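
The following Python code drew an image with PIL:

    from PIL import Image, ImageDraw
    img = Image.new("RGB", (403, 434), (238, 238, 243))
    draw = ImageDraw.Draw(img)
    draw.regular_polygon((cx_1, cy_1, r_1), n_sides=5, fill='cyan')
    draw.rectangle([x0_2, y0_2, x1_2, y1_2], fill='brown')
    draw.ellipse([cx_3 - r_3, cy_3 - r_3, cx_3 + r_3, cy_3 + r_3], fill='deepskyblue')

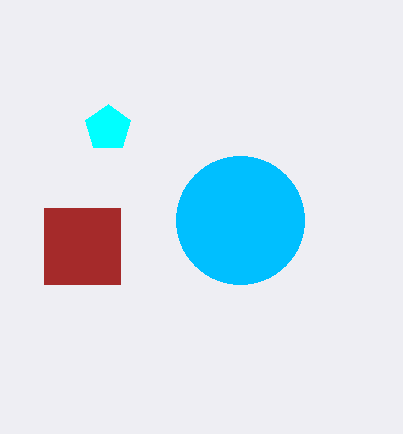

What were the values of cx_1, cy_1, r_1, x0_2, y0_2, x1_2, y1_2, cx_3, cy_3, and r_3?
cx_1 = 108; cy_1 = 128; r_1 = 24; x0_2 = 44; y0_2 = 208; x1_2 = 120; y1_2 = 284; cx_3 = 240; cy_3 = 220; r_3 = 64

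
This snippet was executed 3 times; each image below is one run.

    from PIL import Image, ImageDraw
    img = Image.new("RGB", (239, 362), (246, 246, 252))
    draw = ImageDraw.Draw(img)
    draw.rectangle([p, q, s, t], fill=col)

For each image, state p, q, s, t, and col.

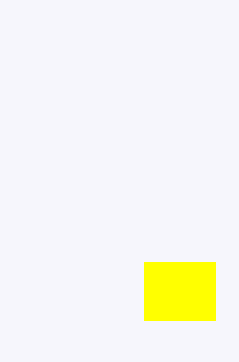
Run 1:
p = 144
q = 262
s = 215
t = 320
col = 'yellow'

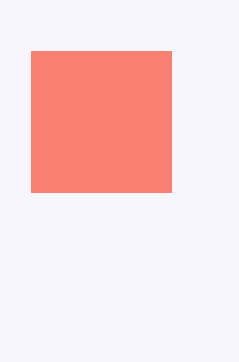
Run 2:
p = 31; q = 51; s = 171; t = 192; col = 'salmon'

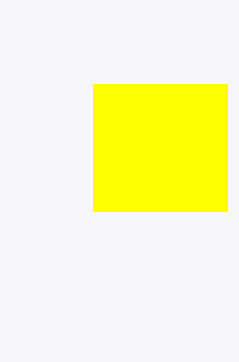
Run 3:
p = 93, q = 84, s = 227, t = 211, col = 'yellow'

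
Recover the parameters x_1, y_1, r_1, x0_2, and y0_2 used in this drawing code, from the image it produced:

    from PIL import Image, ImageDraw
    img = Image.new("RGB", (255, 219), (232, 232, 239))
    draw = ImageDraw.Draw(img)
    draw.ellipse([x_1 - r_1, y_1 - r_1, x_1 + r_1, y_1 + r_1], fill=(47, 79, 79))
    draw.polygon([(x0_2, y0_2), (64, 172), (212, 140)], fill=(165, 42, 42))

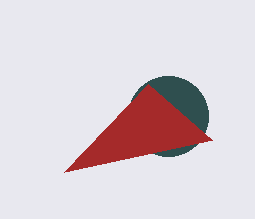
x_1 = 168
y_1 = 116
r_1 = 40
x0_2 = 148
y0_2 = 84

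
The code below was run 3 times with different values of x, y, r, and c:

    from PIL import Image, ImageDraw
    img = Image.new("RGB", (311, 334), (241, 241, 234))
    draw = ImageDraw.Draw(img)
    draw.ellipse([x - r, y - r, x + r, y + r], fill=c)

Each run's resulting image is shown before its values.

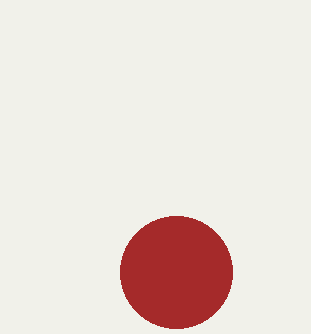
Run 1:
x = 176; y = 272; r = 56; c = 'brown'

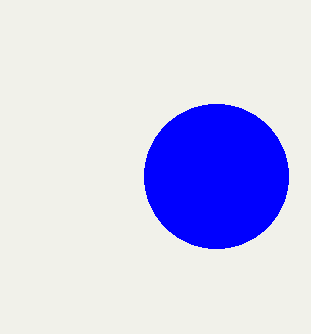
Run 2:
x = 216, y = 176, r = 72, c = 'blue'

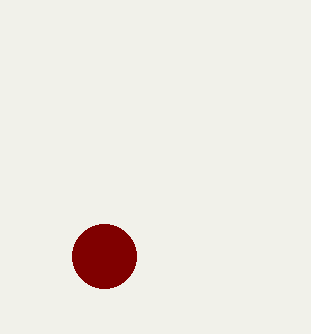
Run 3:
x = 104; y = 256; r = 32; c = 'maroon'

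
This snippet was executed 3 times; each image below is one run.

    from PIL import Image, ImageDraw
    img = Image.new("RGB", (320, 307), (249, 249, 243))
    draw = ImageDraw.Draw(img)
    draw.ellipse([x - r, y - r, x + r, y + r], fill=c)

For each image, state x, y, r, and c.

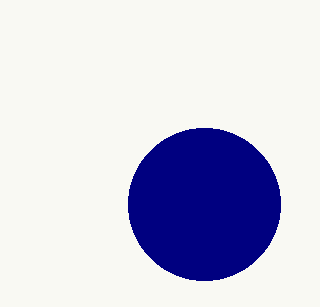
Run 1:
x = 204
y = 204
r = 76
c = 'navy'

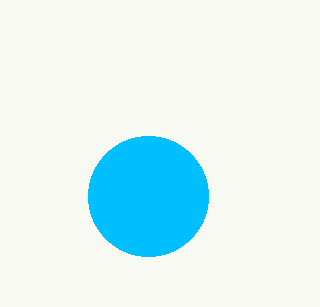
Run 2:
x = 148
y = 196
r = 60
c = 'deepskyblue'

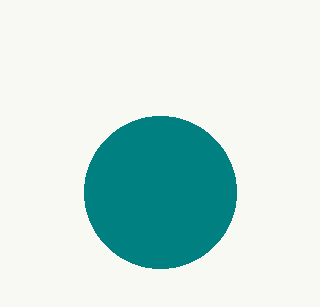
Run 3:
x = 160
y = 192
r = 76
c = 'teal'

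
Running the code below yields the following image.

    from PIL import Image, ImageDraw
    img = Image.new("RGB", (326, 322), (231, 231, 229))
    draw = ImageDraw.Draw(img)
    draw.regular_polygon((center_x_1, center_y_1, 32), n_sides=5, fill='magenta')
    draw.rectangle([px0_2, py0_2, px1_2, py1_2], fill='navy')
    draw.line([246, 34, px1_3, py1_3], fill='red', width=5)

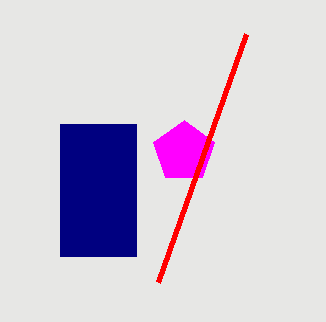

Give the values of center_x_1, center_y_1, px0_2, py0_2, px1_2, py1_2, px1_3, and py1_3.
center_x_1 = 184; center_y_1 = 152; px0_2 = 60; py0_2 = 124; px1_2 = 136; py1_2 = 256; px1_3 = 158; py1_3 = 282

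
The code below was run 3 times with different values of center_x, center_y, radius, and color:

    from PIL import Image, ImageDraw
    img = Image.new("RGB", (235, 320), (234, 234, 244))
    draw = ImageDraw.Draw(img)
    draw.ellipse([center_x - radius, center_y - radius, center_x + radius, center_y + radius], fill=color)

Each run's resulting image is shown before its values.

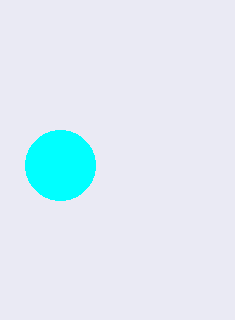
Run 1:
center_x = 60, center_y = 165, radius = 35, color = 'cyan'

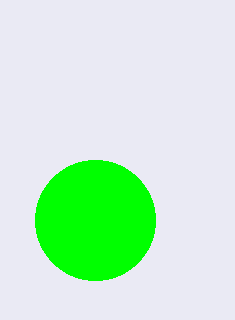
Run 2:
center_x = 95; center_y = 220; radius = 60; color = 'lime'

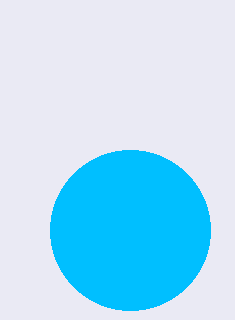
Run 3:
center_x = 130
center_y = 230
radius = 80
color = 'deepskyblue'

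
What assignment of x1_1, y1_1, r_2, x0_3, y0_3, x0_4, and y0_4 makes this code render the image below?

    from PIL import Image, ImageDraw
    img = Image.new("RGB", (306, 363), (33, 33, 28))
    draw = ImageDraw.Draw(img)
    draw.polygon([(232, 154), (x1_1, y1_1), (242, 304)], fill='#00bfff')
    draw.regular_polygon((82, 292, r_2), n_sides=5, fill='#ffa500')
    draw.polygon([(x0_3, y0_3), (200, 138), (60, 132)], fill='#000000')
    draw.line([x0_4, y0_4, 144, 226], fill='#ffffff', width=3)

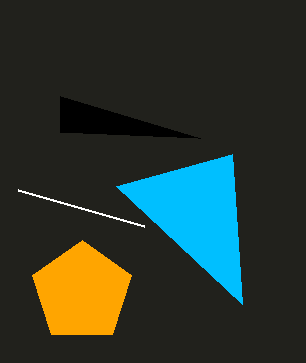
x1_1 = 116
y1_1 = 186
r_2 = 52
x0_3 = 60
y0_3 = 96
x0_4 = 18
y0_4 = 190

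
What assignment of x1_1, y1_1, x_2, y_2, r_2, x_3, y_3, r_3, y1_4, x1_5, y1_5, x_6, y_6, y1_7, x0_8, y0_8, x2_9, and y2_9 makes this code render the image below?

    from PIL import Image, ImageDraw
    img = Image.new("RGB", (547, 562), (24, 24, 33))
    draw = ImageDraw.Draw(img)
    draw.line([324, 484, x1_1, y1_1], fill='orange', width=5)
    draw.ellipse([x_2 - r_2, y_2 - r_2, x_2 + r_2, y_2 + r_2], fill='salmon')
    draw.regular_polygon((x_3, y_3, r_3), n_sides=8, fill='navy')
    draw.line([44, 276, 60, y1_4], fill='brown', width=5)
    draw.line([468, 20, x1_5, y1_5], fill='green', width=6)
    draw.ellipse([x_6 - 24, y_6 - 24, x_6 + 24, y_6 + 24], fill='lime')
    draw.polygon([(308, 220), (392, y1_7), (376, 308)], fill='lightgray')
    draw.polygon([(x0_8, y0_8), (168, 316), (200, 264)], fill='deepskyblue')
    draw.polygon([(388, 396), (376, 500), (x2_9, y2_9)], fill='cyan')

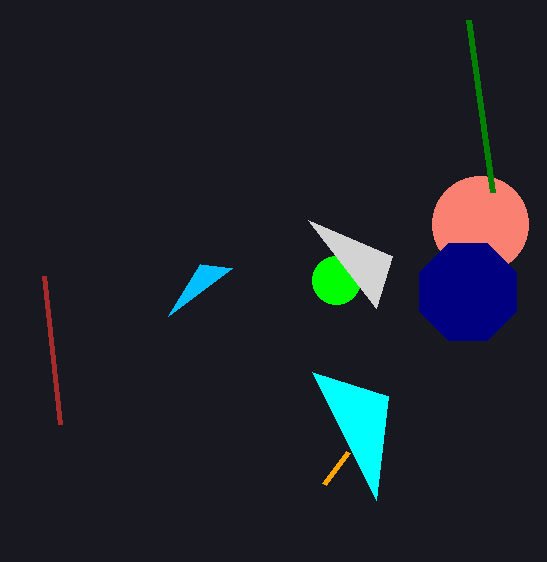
x1_1 = 348, y1_1 = 452, x_2 = 480, y_2 = 224, r_2 = 48, x_3 = 468, y_3 = 292, r_3 = 52, y1_4 = 424, x1_5 = 492, y1_5 = 192, x_6 = 336, y_6 = 280, y1_7 = 256, x0_8 = 232, y0_8 = 268, x2_9 = 312, y2_9 = 372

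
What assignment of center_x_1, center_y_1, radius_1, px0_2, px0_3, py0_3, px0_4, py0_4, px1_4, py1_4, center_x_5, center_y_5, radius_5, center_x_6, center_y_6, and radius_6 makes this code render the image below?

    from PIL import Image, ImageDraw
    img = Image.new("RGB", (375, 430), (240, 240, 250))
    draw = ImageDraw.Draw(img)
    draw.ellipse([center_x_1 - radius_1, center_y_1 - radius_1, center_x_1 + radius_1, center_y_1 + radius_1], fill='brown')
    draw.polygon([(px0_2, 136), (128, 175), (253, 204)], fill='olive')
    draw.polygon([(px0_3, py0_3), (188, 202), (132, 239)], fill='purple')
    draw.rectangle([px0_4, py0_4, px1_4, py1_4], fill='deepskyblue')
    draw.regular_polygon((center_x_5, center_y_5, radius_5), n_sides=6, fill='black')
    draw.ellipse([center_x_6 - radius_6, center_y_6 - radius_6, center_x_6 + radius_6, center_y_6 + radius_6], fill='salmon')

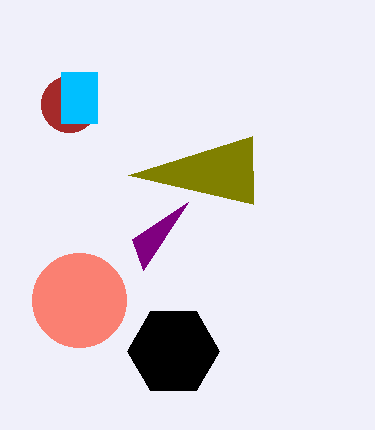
center_x_1 = 69, center_y_1 = 104, radius_1 = 28, px0_2 = 252, px0_3 = 143, py0_3 = 270, px0_4 = 61, py0_4 = 72, px1_4 = 97, py1_4 = 123, center_x_5 = 173, center_y_5 = 351, radius_5 = 46, center_x_6 = 79, center_y_6 = 300, radius_6 = 47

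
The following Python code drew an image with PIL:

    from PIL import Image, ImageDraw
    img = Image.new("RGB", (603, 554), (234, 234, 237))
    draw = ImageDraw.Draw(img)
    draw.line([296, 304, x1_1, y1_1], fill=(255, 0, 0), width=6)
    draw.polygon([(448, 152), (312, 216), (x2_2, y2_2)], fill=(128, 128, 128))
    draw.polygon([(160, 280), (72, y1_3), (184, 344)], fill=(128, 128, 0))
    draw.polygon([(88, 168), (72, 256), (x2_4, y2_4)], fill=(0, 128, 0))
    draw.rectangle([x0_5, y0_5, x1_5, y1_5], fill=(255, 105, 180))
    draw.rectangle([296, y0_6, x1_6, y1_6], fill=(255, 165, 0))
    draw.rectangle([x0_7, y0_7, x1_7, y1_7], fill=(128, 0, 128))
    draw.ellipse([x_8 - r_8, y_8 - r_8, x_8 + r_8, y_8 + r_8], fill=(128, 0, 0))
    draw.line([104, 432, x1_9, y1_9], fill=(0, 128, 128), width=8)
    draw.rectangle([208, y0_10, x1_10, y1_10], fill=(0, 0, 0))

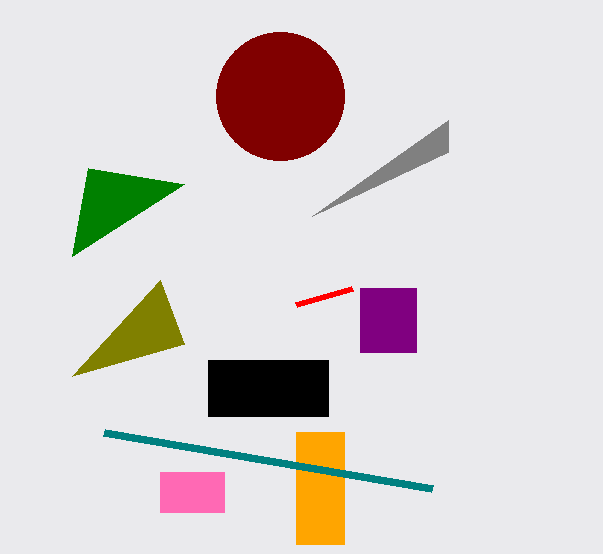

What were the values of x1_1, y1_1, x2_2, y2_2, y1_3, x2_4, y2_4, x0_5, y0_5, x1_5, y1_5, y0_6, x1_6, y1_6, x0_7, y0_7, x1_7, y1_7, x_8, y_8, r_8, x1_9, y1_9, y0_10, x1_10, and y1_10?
x1_1 = 352
y1_1 = 288
x2_2 = 448
y2_2 = 120
y1_3 = 376
x2_4 = 184
y2_4 = 184
x0_5 = 160
y0_5 = 472
x1_5 = 224
y1_5 = 512
y0_6 = 432
x1_6 = 344
y1_6 = 544
x0_7 = 360
y0_7 = 288
x1_7 = 416
y1_7 = 352
x_8 = 280
y_8 = 96
r_8 = 64
x1_9 = 432
y1_9 = 488
y0_10 = 360
x1_10 = 328
y1_10 = 416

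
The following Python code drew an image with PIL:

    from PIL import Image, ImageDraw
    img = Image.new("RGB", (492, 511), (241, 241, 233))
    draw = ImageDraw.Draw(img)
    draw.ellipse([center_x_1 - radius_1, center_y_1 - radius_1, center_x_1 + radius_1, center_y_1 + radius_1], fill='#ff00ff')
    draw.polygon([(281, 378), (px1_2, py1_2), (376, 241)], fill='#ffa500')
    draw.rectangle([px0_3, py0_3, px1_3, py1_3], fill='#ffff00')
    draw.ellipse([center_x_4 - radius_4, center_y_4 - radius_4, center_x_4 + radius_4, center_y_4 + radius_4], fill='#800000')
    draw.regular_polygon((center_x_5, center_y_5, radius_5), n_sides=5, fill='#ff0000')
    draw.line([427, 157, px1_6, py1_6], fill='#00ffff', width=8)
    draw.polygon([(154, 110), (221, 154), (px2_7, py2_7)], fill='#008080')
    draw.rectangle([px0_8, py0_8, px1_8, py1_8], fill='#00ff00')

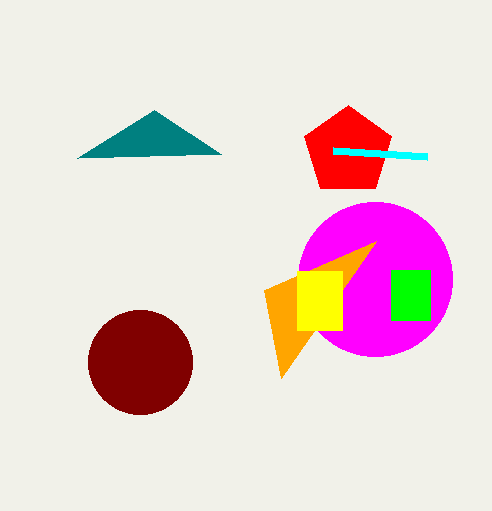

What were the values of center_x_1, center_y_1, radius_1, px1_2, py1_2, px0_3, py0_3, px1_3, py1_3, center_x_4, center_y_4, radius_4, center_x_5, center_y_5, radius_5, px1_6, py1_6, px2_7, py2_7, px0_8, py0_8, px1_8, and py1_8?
center_x_1 = 375; center_y_1 = 279; radius_1 = 77; px1_2 = 264; py1_2 = 290; px0_3 = 297; py0_3 = 271; px1_3 = 342; py1_3 = 330; center_x_4 = 140; center_y_4 = 362; radius_4 = 52; center_x_5 = 348; center_y_5 = 151; radius_5 = 46; px1_6 = 333; py1_6 = 151; px2_7 = 77; py2_7 = 158; px0_8 = 391; py0_8 = 270; px1_8 = 430; py1_8 = 320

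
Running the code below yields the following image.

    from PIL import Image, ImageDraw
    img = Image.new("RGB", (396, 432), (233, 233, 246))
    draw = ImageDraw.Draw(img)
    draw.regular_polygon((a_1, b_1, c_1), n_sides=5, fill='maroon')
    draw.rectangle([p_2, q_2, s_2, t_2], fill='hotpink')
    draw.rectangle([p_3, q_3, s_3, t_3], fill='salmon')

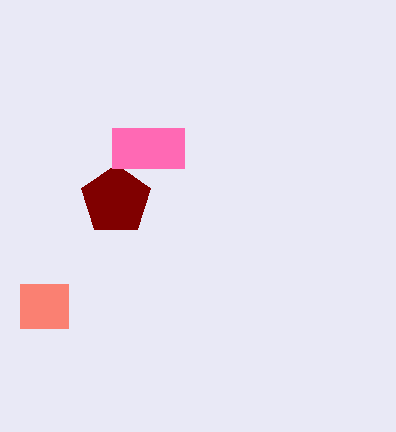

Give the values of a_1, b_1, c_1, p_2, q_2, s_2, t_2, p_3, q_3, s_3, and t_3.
a_1 = 116, b_1 = 200, c_1 = 36, p_2 = 112, q_2 = 128, s_2 = 184, t_2 = 168, p_3 = 20, q_3 = 284, s_3 = 68, t_3 = 328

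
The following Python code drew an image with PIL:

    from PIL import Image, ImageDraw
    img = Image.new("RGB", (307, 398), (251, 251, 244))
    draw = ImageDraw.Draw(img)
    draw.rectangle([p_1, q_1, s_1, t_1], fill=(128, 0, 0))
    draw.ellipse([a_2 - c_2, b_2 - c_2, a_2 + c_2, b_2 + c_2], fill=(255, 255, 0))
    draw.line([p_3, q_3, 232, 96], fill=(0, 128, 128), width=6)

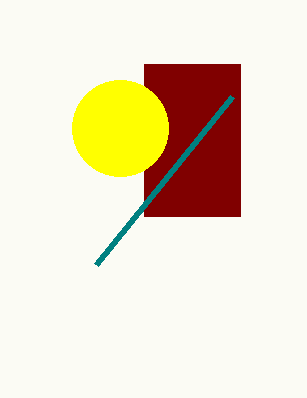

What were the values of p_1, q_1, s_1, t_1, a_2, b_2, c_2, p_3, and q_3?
p_1 = 144; q_1 = 64; s_1 = 240; t_1 = 216; a_2 = 120; b_2 = 128; c_2 = 48; p_3 = 96; q_3 = 264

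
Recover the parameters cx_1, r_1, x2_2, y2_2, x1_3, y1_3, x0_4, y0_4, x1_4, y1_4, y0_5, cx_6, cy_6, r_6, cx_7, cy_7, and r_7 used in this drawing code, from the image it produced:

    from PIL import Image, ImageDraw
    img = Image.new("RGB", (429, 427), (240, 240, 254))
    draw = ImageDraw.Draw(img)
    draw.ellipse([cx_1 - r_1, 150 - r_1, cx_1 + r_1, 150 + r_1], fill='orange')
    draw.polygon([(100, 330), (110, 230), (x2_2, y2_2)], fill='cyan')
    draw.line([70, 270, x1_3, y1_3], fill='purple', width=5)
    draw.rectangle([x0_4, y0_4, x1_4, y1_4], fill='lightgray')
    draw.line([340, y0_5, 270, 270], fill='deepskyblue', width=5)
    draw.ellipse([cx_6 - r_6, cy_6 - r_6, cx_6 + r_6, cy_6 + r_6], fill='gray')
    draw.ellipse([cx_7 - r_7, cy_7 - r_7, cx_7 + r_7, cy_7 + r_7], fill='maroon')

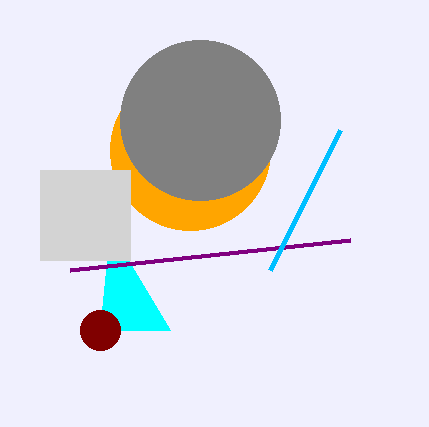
cx_1 = 190; r_1 = 80; x2_2 = 170; y2_2 = 330; x1_3 = 350; y1_3 = 240; x0_4 = 40; y0_4 = 170; x1_4 = 130; y1_4 = 260; y0_5 = 130; cx_6 = 200; cy_6 = 120; r_6 = 80; cx_7 = 100; cy_7 = 330; r_7 = 20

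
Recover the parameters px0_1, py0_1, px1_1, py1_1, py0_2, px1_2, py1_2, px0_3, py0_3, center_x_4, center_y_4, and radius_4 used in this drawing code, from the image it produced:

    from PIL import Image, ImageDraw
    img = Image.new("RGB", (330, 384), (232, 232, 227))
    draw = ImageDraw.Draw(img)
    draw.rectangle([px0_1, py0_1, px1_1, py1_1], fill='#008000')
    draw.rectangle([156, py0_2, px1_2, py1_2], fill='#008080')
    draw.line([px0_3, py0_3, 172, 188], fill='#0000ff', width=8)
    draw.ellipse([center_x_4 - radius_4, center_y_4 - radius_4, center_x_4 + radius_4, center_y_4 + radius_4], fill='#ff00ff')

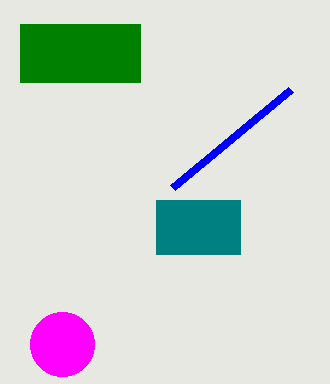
px0_1 = 20, py0_1 = 24, px1_1 = 140, py1_1 = 82, py0_2 = 200, px1_2 = 240, py1_2 = 254, px0_3 = 290, py0_3 = 90, center_x_4 = 62, center_y_4 = 344, radius_4 = 32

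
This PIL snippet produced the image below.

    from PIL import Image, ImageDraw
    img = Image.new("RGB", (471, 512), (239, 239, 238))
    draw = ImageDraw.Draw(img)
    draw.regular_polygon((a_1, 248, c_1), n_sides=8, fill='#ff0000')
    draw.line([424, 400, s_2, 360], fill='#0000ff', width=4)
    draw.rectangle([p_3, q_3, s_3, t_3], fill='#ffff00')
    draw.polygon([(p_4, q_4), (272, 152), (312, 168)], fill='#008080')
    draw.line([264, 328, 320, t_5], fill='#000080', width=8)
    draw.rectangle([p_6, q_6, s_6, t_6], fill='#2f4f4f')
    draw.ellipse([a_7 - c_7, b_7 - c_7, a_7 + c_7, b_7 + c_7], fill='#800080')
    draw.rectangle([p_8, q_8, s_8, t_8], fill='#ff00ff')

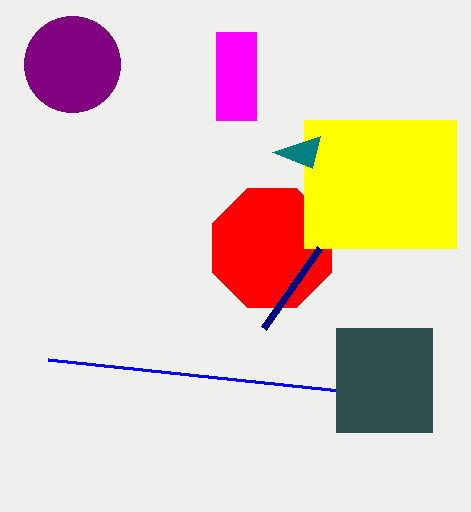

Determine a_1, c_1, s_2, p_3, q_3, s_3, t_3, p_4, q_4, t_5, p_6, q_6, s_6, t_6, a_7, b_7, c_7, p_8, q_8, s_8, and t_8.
a_1 = 272; c_1 = 64; s_2 = 48; p_3 = 304; q_3 = 120; s_3 = 456; t_3 = 248; p_4 = 320; q_4 = 136; t_5 = 248; p_6 = 336; q_6 = 328; s_6 = 432; t_6 = 432; a_7 = 72; b_7 = 64; c_7 = 48; p_8 = 216; q_8 = 32; s_8 = 256; t_8 = 120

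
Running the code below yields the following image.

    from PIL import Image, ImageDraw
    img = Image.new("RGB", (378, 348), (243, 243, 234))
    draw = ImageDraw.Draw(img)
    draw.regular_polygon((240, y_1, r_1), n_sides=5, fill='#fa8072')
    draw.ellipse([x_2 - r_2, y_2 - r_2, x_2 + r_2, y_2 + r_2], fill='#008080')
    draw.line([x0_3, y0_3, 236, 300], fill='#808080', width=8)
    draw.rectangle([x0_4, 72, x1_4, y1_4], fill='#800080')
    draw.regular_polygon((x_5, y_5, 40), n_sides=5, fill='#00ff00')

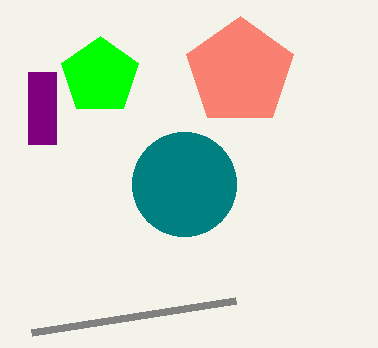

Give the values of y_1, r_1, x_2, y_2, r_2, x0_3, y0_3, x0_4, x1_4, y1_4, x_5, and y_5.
y_1 = 72; r_1 = 56; x_2 = 184; y_2 = 184; r_2 = 52; x0_3 = 32; y0_3 = 332; x0_4 = 28; x1_4 = 56; y1_4 = 144; x_5 = 100; y_5 = 76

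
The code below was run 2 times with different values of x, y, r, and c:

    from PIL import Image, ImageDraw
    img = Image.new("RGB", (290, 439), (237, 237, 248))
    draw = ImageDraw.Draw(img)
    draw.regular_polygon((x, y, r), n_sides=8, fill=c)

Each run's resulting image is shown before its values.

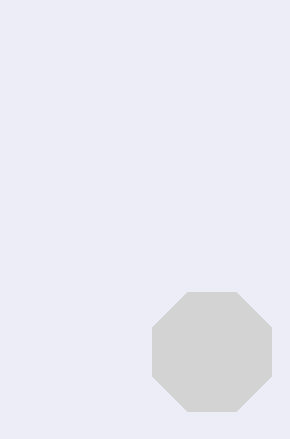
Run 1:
x = 212
y = 352
r = 64
c = 'lightgray'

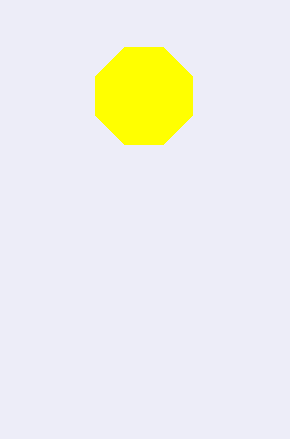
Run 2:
x = 144; y = 96; r = 52; c = 'yellow'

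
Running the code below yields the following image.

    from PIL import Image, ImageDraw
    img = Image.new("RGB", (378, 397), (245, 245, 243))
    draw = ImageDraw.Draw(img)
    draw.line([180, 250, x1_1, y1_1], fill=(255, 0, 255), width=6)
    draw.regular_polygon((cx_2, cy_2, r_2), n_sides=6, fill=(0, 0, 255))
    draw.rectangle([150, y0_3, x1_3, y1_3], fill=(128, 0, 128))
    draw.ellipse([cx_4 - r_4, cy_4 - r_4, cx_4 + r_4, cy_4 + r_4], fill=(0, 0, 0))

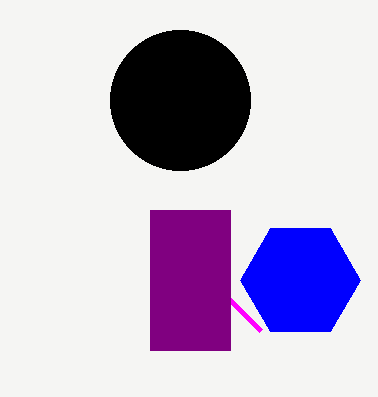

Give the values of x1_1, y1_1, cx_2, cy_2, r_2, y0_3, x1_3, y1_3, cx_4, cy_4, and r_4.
x1_1 = 260, y1_1 = 330, cx_2 = 300, cy_2 = 280, r_2 = 60, y0_3 = 210, x1_3 = 230, y1_3 = 350, cx_4 = 180, cy_4 = 100, r_4 = 70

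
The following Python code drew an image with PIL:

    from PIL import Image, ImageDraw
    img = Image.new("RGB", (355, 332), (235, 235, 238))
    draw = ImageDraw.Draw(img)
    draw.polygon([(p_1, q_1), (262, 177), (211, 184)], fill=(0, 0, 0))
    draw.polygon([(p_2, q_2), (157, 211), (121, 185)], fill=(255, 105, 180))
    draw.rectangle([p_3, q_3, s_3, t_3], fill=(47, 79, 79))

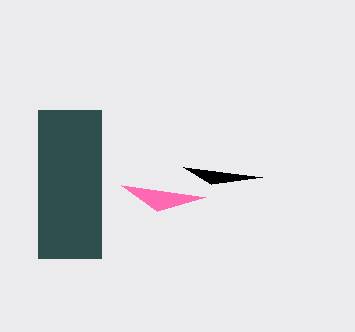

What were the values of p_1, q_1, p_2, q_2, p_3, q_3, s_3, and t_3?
p_1 = 183, q_1 = 167, p_2 = 205, q_2 = 197, p_3 = 38, q_3 = 110, s_3 = 101, t_3 = 258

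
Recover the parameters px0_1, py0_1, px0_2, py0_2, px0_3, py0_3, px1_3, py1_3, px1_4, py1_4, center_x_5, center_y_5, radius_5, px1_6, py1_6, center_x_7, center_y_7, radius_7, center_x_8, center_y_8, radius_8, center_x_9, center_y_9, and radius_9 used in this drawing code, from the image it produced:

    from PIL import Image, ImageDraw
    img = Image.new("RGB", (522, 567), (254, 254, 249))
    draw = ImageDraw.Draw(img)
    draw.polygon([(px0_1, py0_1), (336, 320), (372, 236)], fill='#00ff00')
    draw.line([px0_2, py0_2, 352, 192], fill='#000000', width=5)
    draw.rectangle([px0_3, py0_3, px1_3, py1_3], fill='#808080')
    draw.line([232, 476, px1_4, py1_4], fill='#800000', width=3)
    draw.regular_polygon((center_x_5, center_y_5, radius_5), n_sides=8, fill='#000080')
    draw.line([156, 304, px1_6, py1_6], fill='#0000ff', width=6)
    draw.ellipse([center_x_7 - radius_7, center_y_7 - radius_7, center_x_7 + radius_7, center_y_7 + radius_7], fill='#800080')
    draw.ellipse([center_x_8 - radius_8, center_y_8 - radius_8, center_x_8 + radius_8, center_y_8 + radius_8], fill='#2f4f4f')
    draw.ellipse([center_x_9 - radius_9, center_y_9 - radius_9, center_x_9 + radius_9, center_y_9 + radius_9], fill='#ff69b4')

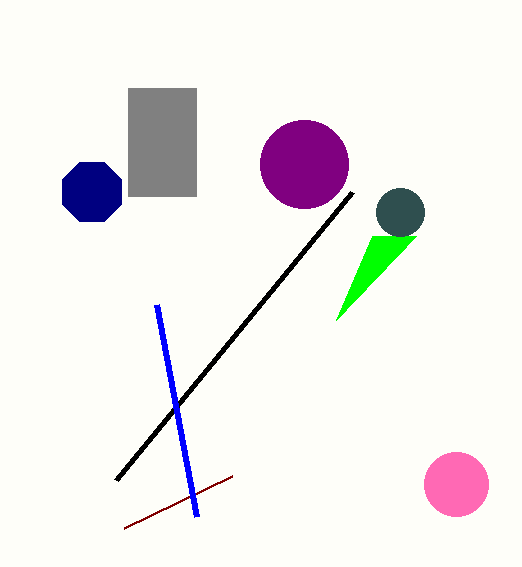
px0_1 = 416; py0_1 = 236; px0_2 = 116; py0_2 = 480; px0_3 = 128; py0_3 = 88; px1_3 = 196; py1_3 = 196; px1_4 = 124; py1_4 = 528; center_x_5 = 92; center_y_5 = 192; radius_5 = 32; px1_6 = 196; py1_6 = 516; center_x_7 = 304; center_y_7 = 164; radius_7 = 44; center_x_8 = 400; center_y_8 = 212; radius_8 = 24; center_x_9 = 456; center_y_9 = 484; radius_9 = 32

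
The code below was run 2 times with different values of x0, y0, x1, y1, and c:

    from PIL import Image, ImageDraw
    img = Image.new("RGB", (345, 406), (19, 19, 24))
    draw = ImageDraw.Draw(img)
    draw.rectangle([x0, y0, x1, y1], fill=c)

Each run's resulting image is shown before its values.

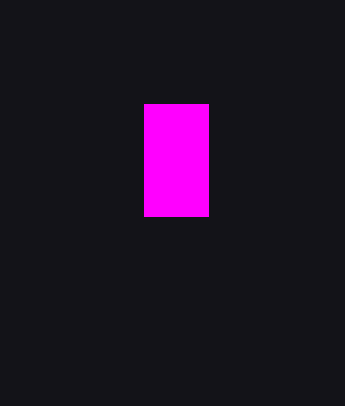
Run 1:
x0 = 144, y0 = 104, x1 = 208, y1 = 216, c = 'magenta'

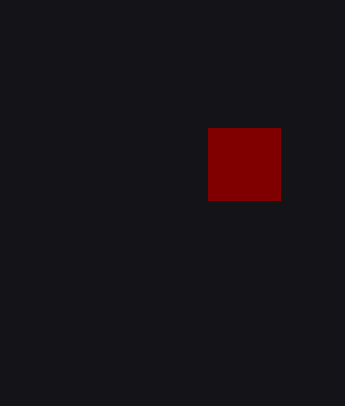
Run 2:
x0 = 208
y0 = 128
x1 = 280
y1 = 200
c = 'maroon'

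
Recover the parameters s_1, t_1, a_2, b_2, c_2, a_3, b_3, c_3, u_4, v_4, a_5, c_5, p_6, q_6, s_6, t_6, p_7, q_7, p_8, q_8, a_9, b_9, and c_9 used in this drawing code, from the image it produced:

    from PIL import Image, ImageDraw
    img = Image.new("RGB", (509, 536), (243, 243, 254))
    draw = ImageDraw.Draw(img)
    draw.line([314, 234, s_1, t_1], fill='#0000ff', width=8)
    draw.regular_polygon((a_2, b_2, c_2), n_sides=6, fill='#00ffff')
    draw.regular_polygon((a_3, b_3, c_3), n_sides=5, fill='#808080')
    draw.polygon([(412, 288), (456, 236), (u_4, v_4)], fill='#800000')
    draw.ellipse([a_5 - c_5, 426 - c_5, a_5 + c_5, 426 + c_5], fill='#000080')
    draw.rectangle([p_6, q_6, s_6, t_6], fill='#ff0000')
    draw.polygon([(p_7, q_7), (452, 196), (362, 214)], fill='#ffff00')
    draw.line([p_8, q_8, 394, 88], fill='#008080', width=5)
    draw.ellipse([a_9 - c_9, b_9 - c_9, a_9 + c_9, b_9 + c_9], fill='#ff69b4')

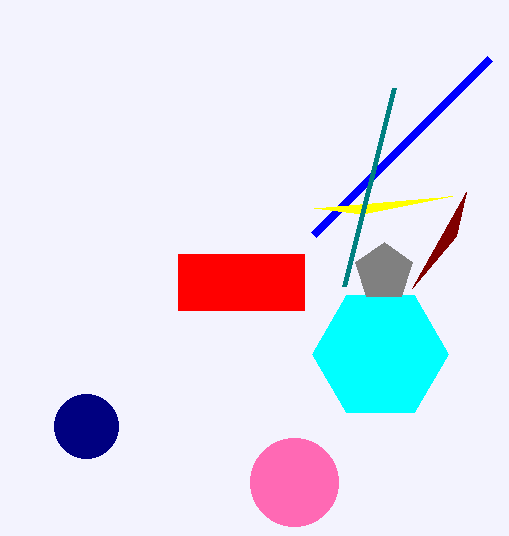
s_1 = 490, t_1 = 58, a_2 = 380, b_2 = 354, c_2 = 68, a_3 = 384, b_3 = 272, c_3 = 30, u_4 = 466, v_4 = 192, a_5 = 86, c_5 = 32, p_6 = 178, q_6 = 254, s_6 = 304, t_6 = 310, p_7 = 314, q_7 = 208, p_8 = 344, q_8 = 286, a_9 = 294, b_9 = 482, c_9 = 44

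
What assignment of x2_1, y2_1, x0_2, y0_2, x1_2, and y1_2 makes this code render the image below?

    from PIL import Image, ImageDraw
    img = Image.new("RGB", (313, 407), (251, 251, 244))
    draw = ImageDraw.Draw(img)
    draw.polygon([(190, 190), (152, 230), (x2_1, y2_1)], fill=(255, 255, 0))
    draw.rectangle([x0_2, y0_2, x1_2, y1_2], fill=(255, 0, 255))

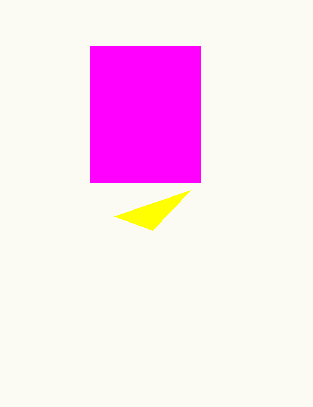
x2_1 = 114; y2_1 = 216; x0_2 = 90; y0_2 = 46; x1_2 = 200; y1_2 = 182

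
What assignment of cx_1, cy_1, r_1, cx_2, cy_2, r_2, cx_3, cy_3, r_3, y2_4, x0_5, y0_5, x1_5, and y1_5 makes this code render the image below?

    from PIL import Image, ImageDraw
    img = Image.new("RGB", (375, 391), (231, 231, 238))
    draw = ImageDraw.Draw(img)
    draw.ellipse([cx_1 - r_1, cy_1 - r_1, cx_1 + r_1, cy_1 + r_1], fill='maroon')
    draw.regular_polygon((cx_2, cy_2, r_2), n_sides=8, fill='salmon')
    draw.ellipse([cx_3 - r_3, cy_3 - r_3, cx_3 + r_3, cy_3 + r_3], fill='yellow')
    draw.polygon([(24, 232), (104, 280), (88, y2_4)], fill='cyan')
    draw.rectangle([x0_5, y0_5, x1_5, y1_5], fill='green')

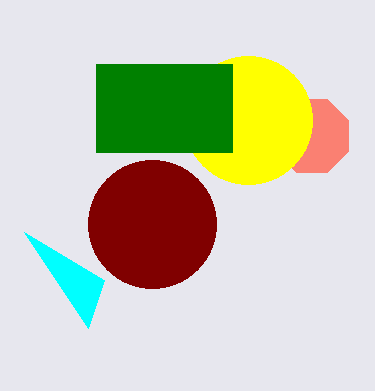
cx_1 = 152
cy_1 = 224
r_1 = 64
cx_2 = 312
cy_2 = 136
r_2 = 40
cx_3 = 248
cy_3 = 120
r_3 = 64
y2_4 = 328
x0_5 = 96
y0_5 = 64
x1_5 = 232
y1_5 = 152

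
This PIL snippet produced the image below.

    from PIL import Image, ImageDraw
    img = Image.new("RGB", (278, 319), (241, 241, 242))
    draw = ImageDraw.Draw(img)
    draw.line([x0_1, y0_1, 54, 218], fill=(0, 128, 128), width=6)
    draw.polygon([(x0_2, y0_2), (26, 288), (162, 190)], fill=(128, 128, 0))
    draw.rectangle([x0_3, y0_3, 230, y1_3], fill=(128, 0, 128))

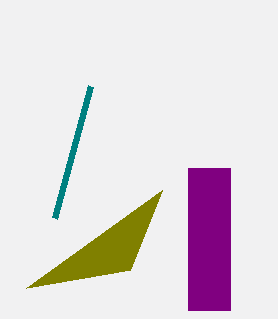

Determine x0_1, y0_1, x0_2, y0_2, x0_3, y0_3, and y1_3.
x0_1 = 90; y0_1 = 86; x0_2 = 130; y0_2 = 270; x0_3 = 188; y0_3 = 168; y1_3 = 310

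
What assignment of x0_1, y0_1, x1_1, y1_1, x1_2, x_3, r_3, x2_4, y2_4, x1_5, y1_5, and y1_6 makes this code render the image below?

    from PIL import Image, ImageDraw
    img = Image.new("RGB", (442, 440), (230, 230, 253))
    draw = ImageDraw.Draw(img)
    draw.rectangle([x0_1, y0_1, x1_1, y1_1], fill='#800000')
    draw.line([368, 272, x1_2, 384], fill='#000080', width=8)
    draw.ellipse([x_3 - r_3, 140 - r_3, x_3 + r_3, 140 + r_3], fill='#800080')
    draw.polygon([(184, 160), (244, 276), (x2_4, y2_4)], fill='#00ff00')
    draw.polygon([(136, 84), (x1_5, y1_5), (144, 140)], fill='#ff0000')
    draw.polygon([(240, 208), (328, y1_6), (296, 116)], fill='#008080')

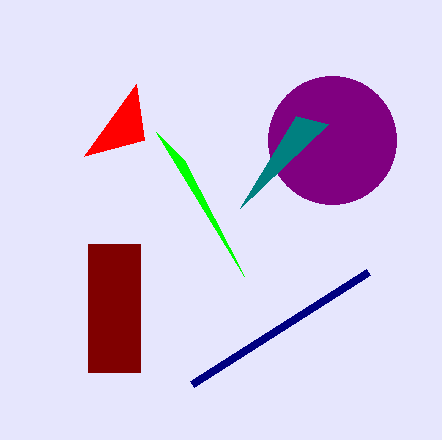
x0_1 = 88; y0_1 = 244; x1_1 = 140; y1_1 = 372; x1_2 = 192; x_3 = 332; r_3 = 64; x2_4 = 156; y2_4 = 132; x1_5 = 84; y1_5 = 156; y1_6 = 124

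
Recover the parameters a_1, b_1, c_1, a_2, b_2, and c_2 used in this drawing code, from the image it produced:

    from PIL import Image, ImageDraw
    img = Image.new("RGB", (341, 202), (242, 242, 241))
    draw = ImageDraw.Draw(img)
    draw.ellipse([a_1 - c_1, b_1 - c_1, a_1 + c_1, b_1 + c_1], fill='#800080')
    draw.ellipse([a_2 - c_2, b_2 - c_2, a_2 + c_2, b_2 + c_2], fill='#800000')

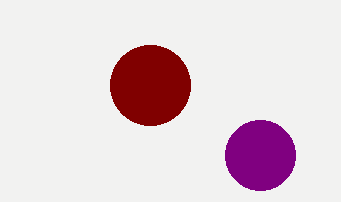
a_1 = 260; b_1 = 155; c_1 = 35; a_2 = 150; b_2 = 85; c_2 = 40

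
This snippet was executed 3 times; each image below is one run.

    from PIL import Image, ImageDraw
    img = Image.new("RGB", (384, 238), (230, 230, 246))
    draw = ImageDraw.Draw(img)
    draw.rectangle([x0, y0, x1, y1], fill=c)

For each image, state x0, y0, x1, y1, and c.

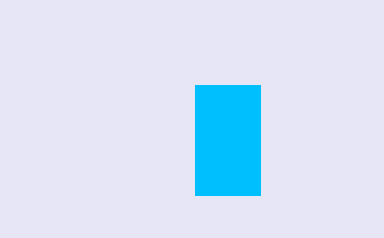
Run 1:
x0 = 195; y0 = 85; x1 = 260; y1 = 195; c = 'deepskyblue'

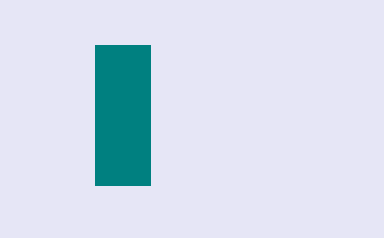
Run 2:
x0 = 95
y0 = 45
x1 = 150
y1 = 185
c = 'teal'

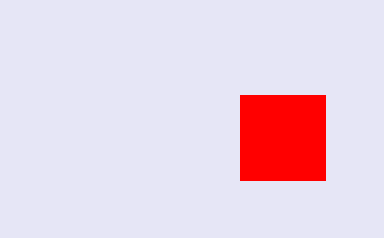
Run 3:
x0 = 240, y0 = 95, x1 = 325, y1 = 180, c = 'red'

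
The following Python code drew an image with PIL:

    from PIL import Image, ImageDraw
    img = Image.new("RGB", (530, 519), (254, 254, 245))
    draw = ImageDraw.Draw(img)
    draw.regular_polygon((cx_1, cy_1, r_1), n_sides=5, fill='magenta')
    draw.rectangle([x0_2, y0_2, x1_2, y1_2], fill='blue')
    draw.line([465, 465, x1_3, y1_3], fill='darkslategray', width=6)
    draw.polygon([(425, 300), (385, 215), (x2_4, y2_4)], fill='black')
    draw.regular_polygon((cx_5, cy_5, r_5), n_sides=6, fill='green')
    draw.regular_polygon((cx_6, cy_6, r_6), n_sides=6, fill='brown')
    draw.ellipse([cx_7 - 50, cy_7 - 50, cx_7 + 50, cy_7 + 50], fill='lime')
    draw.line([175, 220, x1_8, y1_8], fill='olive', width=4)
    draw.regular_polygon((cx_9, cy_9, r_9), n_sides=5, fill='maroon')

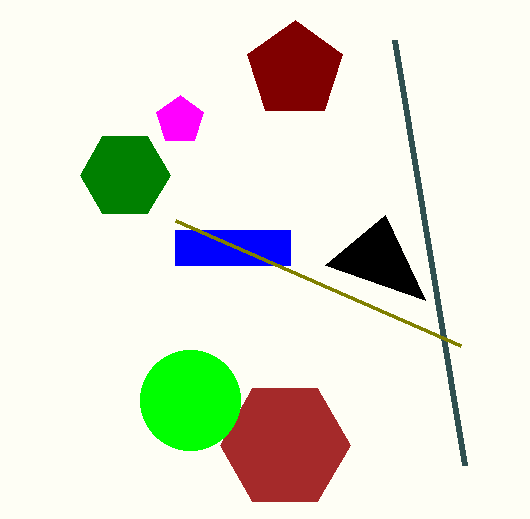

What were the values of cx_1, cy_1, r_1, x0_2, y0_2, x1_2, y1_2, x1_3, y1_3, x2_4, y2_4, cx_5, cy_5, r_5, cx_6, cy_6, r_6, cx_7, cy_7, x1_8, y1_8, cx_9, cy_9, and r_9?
cx_1 = 180
cy_1 = 120
r_1 = 25
x0_2 = 175
y0_2 = 230
x1_2 = 290
y1_2 = 265
x1_3 = 395
y1_3 = 40
x2_4 = 325
y2_4 = 265
cx_5 = 125
cy_5 = 175
r_5 = 45
cx_6 = 285
cy_6 = 445
r_6 = 65
cx_7 = 190
cy_7 = 400
x1_8 = 460
y1_8 = 345
cx_9 = 295
cy_9 = 70
r_9 = 50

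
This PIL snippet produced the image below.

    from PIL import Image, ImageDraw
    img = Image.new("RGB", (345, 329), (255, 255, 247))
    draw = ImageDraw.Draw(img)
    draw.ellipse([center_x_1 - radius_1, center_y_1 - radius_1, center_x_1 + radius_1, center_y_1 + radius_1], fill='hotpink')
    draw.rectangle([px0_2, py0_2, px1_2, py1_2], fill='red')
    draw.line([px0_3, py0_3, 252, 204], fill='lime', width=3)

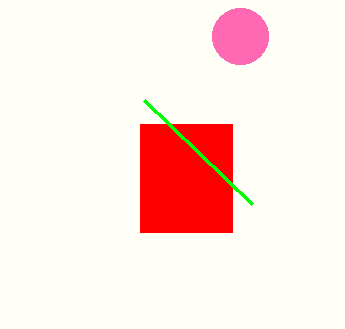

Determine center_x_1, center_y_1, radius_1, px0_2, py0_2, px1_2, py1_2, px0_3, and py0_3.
center_x_1 = 240
center_y_1 = 36
radius_1 = 28
px0_2 = 140
py0_2 = 124
px1_2 = 232
py1_2 = 232
px0_3 = 144
py0_3 = 100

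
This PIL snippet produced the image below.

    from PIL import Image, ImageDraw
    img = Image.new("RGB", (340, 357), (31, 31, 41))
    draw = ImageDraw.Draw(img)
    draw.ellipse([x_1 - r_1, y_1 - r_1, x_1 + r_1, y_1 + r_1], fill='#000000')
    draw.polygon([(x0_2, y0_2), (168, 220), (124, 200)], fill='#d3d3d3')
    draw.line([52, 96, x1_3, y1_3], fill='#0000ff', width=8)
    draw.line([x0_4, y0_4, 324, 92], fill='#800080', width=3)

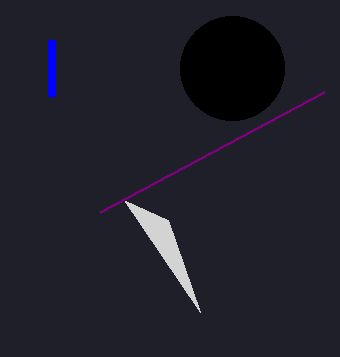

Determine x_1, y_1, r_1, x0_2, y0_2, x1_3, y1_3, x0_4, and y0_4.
x_1 = 232; y_1 = 68; r_1 = 52; x0_2 = 200; y0_2 = 312; x1_3 = 52; y1_3 = 40; x0_4 = 100; y0_4 = 212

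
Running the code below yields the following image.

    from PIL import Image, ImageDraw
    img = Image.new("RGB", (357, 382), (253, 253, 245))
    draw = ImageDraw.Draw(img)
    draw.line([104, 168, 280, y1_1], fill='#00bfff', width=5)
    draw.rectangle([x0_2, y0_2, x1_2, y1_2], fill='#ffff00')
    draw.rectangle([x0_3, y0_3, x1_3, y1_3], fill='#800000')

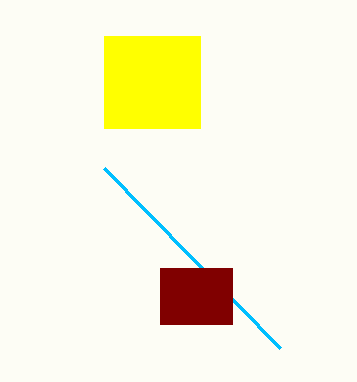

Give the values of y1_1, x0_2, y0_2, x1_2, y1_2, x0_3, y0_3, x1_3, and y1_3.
y1_1 = 348; x0_2 = 104; y0_2 = 36; x1_2 = 200; y1_2 = 128; x0_3 = 160; y0_3 = 268; x1_3 = 232; y1_3 = 324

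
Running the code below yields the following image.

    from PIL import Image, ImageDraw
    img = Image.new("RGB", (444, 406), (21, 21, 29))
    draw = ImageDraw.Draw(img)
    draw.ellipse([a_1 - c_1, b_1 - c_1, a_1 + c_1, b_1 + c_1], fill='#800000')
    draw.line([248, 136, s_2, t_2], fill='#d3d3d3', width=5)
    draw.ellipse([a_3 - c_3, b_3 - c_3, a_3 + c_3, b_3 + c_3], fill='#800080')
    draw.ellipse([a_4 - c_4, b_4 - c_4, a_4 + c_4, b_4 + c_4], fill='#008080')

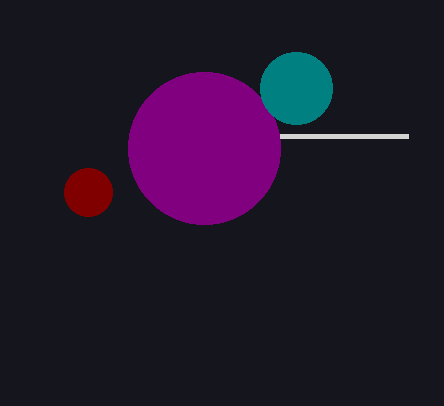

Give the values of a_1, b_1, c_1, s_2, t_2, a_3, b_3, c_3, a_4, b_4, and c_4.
a_1 = 88; b_1 = 192; c_1 = 24; s_2 = 408; t_2 = 136; a_3 = 204; b_3 = 148; c_3 = 76; a_4 = 296; b_4 = 88; c_4 = 36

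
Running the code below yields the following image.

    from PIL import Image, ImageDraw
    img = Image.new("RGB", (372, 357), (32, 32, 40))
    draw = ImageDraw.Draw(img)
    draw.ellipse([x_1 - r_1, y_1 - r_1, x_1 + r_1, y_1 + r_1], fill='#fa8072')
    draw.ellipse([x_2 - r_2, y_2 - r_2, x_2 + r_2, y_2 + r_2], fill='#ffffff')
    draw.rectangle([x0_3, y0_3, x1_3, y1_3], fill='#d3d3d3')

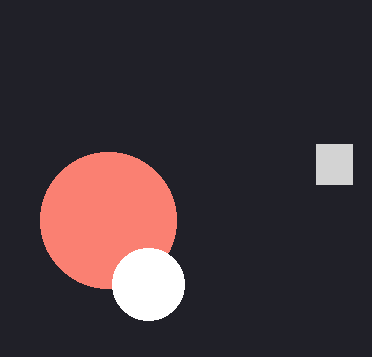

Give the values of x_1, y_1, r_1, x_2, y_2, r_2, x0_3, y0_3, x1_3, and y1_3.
x_1 = 108; y_1 = 220; r_1 = 68; x_2 = 148; y_2 = 284; r_2 = 36; x0_3 = 316; y0_3 = 144; x1_3 = 352; y1_3 = 184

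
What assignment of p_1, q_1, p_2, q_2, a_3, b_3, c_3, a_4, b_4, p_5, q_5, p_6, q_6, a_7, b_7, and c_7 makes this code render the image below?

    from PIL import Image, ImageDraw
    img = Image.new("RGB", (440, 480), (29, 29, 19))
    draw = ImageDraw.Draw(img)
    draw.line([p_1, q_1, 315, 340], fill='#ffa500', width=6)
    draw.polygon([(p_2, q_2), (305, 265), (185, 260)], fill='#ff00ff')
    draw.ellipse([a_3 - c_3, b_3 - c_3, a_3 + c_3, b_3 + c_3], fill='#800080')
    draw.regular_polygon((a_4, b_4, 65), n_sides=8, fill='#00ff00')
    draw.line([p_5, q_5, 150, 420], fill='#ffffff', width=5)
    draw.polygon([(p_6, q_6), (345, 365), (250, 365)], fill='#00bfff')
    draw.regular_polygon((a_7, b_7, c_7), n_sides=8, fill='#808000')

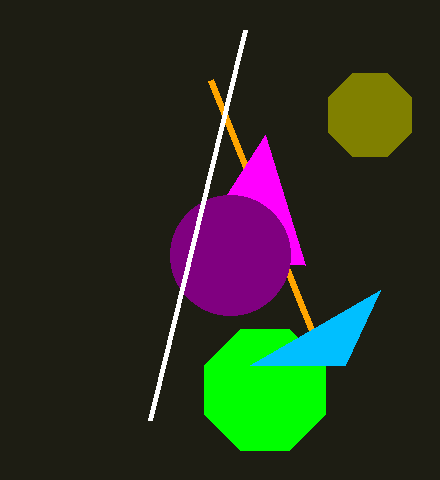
p_1 = 210; q_1 = 80; p_2 = 265; q_2 = 135; a_3 = 230; b_3 = 255; c_3 = 60; a_4 = 265; b_4 = 390; p_5 = 245; q_5 = 30; p_6 = 380; q_6 = 290; a_7 = 370; b_7 = 115; c_7 = 45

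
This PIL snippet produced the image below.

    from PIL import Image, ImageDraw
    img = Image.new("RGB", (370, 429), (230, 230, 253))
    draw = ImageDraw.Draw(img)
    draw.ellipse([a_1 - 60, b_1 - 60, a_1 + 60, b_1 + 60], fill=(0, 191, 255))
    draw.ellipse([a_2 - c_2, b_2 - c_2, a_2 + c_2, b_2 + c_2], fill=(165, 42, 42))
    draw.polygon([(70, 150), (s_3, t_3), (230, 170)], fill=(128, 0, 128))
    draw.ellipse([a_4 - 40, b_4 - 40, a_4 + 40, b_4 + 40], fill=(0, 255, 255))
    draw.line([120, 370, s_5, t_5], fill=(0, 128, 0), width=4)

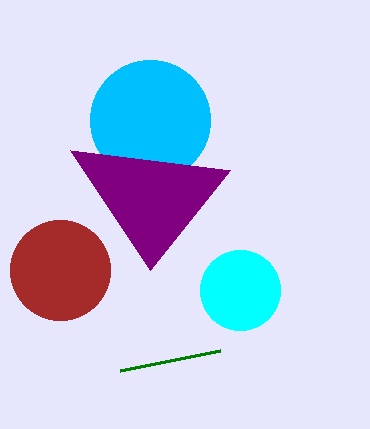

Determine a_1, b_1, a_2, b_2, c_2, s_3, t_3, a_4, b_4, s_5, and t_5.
a_1 = 150
b_1 = 120
a_2 = 60
b_2 = 270
c_2 = 50
s_3 = 150
t_3 = 270
a_4 = 240
b_4 = 290
s_5 = 220
t_5 = 350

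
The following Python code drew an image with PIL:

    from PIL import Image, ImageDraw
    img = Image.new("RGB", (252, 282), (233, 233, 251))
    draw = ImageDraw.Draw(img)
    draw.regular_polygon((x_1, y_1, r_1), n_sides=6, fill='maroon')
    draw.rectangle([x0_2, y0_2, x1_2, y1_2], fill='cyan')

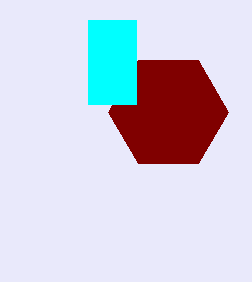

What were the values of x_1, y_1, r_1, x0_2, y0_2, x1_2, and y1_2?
x_1 = 168
y_1 = 112
r_1 = 60
x0_2 = 88
y0_2 = 20
x1_2 = 136
y1_2 = 104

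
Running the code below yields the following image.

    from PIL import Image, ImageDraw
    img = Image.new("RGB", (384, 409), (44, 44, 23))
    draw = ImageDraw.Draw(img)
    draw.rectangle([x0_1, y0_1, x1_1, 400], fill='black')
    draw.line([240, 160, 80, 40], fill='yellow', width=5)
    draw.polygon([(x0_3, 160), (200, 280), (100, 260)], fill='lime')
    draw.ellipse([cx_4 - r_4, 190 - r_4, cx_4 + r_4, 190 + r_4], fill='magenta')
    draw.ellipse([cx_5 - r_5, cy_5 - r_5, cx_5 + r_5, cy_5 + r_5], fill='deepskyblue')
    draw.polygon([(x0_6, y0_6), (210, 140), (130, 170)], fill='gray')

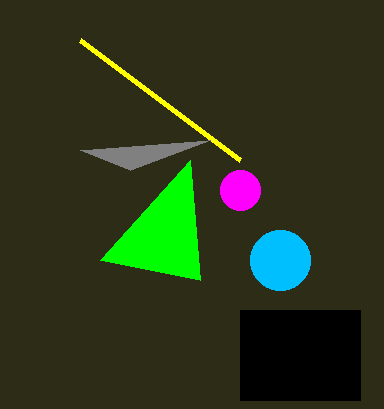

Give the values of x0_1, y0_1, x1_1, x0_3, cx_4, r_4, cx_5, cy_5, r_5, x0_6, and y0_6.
x0_1 = 240
y0_1 = 310
x1_1 = 360
x0_3 = 190
cx_4 = 240
r_4 = 20
cx_5 = 280
cy_5 = 260
r_5 = 30
x0_6 = 80
y0_6 = 150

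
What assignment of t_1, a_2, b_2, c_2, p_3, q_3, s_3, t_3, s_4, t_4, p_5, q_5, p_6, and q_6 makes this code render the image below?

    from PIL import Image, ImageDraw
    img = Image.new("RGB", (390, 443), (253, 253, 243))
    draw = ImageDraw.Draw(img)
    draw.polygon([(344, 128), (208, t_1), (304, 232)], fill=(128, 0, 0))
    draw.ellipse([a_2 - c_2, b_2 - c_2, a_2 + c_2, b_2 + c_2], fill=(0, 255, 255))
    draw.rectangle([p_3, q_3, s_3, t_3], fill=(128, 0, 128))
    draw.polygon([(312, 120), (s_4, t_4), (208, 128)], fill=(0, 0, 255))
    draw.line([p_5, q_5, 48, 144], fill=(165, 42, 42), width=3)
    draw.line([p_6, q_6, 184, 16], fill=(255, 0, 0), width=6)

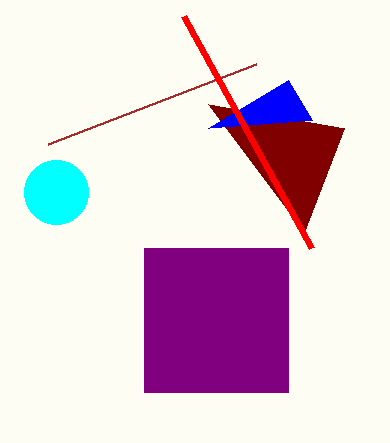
t_1 = 104
a_2 = 56
b_2 = 192
c_2 = 32
p_3 = 144
q_3 = 248
s_3 = 288
t_3 = 392
s_4 = 288
t_4 = 80
p_5 = 256
q_5 = 64
p_6 = 312
q_6 = 248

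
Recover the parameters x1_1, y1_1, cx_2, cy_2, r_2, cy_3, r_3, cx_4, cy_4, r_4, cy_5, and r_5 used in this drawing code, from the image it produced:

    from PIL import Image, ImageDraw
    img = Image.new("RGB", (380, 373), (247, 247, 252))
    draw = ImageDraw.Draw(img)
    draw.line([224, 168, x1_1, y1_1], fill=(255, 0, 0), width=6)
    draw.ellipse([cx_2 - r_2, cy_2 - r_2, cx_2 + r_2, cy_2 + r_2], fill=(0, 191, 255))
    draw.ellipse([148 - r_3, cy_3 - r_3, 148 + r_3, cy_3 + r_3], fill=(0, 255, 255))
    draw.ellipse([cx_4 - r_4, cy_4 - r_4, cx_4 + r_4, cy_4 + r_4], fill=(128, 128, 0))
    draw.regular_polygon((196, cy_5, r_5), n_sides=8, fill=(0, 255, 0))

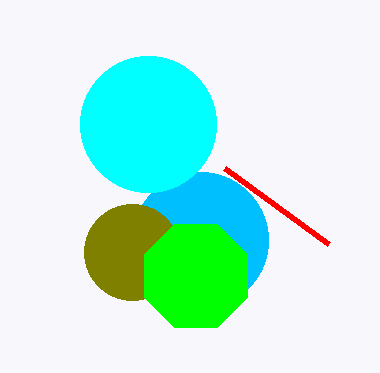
x1_1 = 328; y1_1 = 244; cx_2 = 200; cy_2 = 240; r_2 = 68; cy_3 = 124; r_3 = 68; cx_4 = 132; cy_4 = 252; r_4 = 48; cy_5 = 276; r_5 = 56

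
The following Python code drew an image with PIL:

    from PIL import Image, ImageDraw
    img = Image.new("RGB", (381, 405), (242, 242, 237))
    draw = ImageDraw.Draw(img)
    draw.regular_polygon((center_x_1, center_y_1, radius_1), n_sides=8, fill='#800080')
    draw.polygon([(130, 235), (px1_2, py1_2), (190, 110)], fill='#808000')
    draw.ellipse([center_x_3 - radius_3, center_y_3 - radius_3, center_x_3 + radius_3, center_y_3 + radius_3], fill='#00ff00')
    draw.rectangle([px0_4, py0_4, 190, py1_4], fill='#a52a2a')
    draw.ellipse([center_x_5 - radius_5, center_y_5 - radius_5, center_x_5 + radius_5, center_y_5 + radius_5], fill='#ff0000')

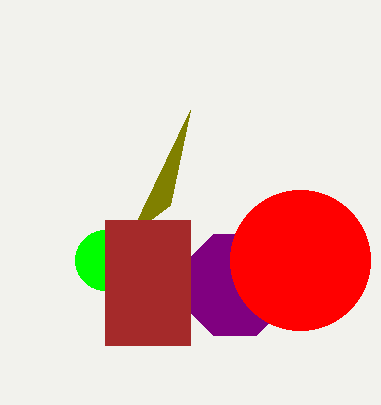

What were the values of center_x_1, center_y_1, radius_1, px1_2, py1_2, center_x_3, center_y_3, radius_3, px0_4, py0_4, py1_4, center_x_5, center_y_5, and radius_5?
center_x_1 = 235, center_y_1 = 285, radius_1 = 55, px1_2 = 170, py1_2 = 205, center_x_3 = 105, center_y_3 = 260, radius_3 = 30, px0_4 = 105, py0_4 = 220, py1_4 = 345, center_x_5 = 300, center_y_5 = 260, radius_5 = 70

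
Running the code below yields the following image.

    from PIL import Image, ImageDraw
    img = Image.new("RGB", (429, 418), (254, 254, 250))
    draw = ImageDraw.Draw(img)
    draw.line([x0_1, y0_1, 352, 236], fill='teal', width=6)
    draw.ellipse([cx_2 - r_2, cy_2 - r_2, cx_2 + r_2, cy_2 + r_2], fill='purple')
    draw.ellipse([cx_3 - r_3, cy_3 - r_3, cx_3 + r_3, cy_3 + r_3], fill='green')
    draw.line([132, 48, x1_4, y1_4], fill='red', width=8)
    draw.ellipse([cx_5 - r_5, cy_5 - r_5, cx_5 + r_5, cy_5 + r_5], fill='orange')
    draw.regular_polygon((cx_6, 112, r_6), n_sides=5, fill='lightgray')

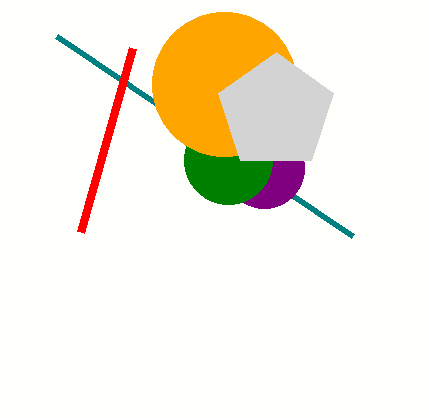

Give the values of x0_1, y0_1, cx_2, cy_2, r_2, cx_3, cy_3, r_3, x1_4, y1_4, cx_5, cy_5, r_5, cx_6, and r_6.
x0_1 = 56; y0_1 = 36; cx_2 = 264; cy_2 = 168; r_2 = 40; cx_3 = 228; cy_3 = 160; r_3 = 44; x1_4 = 80; y1_4 = 232; cx_5 = 224; cy_5 = 84; r_5 = 72; cx_6 = 276; r_6 = 60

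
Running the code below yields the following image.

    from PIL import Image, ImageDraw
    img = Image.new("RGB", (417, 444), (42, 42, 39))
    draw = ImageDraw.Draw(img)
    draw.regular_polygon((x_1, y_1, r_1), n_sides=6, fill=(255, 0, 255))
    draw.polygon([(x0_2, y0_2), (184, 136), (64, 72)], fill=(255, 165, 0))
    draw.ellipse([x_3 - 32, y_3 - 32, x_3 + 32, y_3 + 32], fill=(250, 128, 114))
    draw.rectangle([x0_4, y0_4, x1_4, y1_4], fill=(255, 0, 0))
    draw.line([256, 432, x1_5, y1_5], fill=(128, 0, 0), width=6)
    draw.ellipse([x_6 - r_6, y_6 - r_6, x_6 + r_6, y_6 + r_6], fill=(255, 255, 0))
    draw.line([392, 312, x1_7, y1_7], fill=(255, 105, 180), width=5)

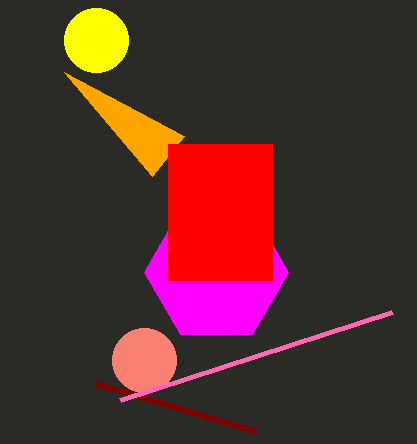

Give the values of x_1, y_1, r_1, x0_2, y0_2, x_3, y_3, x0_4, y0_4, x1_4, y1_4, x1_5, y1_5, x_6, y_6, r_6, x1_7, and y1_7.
x_1 = 216; y_1 = 272; r_1 = 72; x0_2 = 152; y0_2 = 176; x_3 = 144; y_3 = 360; x0_4 = 168; y0_4 = 144; x1_4 = 272; y1_4 = 280; x1_5 = 96; y1_5 = 384; x_6 = 96; y_6 = 40; r_6 = 32; x1_7 = 120; y1_7 = 400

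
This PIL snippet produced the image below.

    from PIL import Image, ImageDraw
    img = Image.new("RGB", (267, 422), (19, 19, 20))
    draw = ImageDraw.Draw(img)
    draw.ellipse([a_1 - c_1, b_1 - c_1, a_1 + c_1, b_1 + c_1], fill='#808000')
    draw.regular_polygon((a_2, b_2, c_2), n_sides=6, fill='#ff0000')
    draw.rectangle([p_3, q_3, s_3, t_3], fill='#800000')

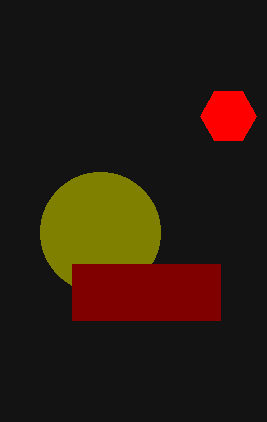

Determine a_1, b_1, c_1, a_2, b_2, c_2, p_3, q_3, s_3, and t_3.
a_1 = 100
b_1 = 232
c_1 = 60
a_2 = 228
b_2 = 116
c_2 = 28
p_3 = 72
q_3 = 264
s_3 = 220
t_3 = 320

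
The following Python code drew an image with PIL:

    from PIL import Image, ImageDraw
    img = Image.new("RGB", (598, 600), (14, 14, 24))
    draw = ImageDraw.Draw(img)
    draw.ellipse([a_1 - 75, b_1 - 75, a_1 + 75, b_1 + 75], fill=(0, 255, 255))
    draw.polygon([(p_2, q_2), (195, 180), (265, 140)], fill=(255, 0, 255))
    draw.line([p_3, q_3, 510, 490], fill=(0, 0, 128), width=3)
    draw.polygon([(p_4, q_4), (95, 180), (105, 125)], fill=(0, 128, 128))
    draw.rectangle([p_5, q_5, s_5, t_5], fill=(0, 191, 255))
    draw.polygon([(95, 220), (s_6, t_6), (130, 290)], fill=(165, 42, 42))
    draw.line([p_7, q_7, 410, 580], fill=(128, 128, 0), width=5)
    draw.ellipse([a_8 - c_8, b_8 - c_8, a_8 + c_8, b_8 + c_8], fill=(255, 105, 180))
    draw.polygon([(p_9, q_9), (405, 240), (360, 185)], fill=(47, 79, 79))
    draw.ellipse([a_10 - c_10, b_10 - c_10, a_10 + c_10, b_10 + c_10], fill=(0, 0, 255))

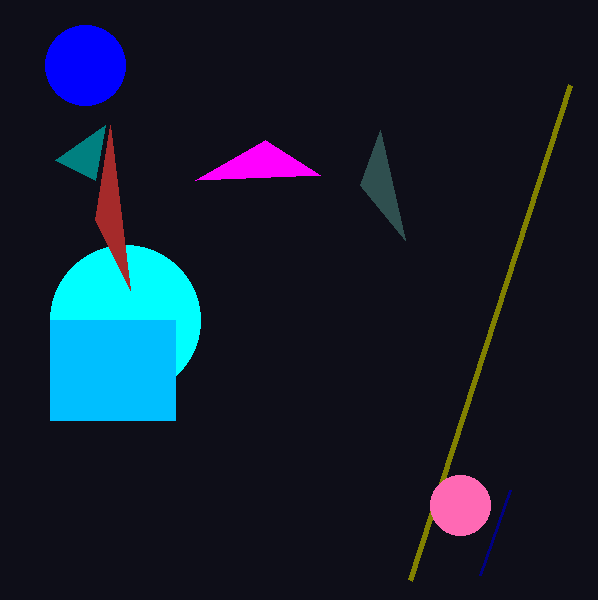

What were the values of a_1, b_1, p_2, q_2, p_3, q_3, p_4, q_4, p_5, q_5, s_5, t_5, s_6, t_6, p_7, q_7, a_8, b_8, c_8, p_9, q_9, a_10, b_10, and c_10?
a_1 = 125, b_1 = 320, p_2 = 320, q_2 = 175, p_3 = 480, q_3 = 575, p_4 = 55, q_4 = 160, p_5 = 50, q_5 = 320, s_5 = 175, t_5 = 420, s_6 = 110, t_6 = 125, p_7 = 570, q_7 = 85, a_8 = 460, b_8 = 505, c_8 = 30, p_9 = 380, q_9 = 130, a_10 = 85, b_10 = 65, c_10 = 40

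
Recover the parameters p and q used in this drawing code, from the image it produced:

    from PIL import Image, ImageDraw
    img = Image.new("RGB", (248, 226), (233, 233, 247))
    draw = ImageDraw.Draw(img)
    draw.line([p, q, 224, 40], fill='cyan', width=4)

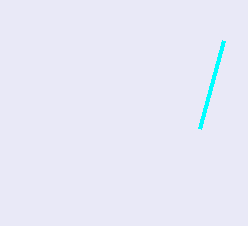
p = 200, q = 128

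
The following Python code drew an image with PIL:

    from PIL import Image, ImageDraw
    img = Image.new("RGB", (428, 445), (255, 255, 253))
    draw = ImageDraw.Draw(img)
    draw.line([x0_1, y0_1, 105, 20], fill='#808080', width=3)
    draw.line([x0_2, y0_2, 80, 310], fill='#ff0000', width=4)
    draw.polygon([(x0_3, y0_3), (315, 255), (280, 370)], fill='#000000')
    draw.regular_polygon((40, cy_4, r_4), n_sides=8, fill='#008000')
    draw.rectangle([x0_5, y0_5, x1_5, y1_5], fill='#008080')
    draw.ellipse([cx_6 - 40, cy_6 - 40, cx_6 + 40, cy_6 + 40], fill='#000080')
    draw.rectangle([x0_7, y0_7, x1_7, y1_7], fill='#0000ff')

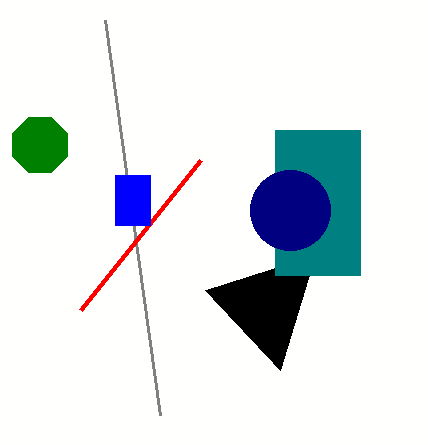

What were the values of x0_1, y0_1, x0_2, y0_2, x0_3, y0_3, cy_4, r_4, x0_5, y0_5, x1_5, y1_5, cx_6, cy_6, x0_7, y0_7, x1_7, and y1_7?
x0_1 = 160, y0_1 = 415, x0_2 = 200, y0_2 = 160, x0_3 = 205, y0_3 = 290, cy_4 = 145, r_4 = 30, x0_5 = 275, y0_5 = 130, x1_5 = 360, y1_5 = 275, cx_6 = 290, cy_6 = 210, x0_7 = 115, y0_7 = 175, x1_7 = 150, y1_7 = 225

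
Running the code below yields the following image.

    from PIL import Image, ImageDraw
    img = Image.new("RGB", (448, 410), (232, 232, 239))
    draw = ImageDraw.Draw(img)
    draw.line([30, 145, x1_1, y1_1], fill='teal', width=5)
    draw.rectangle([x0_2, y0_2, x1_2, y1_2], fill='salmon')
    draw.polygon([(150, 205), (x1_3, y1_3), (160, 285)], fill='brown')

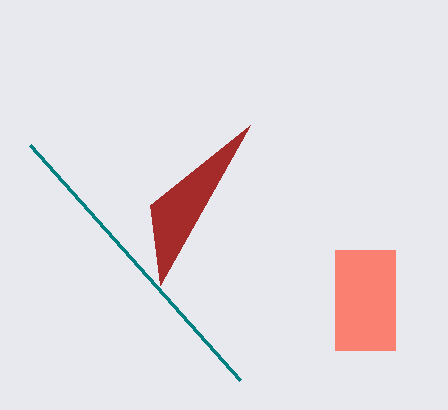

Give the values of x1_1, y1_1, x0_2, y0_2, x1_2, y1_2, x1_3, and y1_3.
x1_1 = 240; y1_1 = 380; x0_2 = 335; y0_2 = 250; x1_2 = 395; y1_2 = 350; x1_3 = 250; y1_3 = 125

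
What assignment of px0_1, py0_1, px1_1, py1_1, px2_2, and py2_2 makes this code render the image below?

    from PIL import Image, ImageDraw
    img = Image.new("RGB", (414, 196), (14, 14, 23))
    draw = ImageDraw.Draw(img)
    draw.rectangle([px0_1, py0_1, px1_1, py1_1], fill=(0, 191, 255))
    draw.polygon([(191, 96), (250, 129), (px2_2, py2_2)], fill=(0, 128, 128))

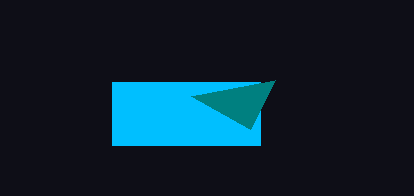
px0_1 = 112; py0_1 = 82; px1_1 = 260; py1_1 = 145; px2_2 = 275; py2_2 = 80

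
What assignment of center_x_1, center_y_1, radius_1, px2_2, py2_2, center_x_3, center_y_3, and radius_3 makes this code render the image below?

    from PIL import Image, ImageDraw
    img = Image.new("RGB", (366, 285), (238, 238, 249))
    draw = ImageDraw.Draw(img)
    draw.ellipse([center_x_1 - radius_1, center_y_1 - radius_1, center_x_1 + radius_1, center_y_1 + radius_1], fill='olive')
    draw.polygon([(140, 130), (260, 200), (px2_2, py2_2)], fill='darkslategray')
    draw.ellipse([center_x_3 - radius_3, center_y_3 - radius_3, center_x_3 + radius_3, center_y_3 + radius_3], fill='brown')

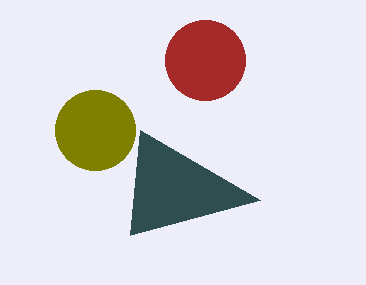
center_x_1 = 95
center_y_1 = 130
radius_1 = 40
px2_2 = 130
py2_2 = 235
center_x_3 = 205
center_y_3 = 60
radius_3 = 40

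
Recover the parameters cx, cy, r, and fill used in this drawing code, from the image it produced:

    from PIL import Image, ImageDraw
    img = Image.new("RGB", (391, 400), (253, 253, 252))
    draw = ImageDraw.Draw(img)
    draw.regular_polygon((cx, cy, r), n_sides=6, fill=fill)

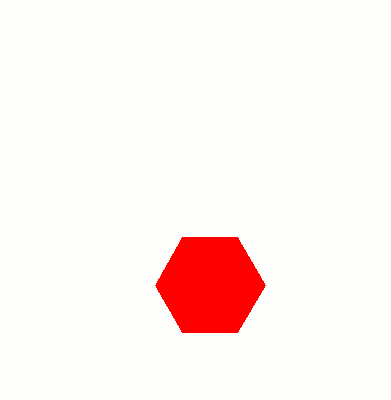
cx = 210, cy = 285, r = 55, fill = 'red'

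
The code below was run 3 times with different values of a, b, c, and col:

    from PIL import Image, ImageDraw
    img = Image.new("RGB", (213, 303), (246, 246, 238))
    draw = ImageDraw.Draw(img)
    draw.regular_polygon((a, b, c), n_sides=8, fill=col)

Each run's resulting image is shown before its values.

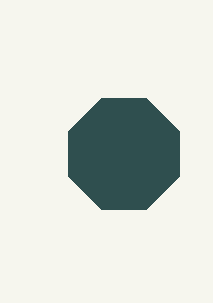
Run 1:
a = 124
b = 154
c = 60
col = 'darkslategray'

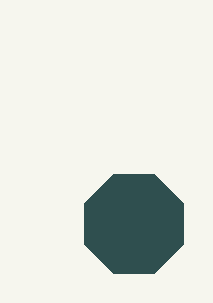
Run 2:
a = 134
b = 224
c = 54
col = 'darkslategray'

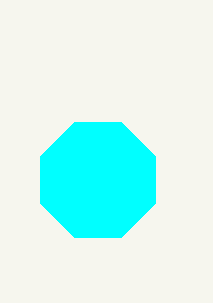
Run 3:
a = 98; b = 180; c = 62; col = 'cyan'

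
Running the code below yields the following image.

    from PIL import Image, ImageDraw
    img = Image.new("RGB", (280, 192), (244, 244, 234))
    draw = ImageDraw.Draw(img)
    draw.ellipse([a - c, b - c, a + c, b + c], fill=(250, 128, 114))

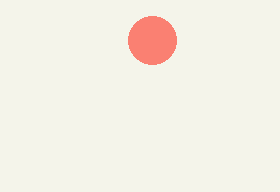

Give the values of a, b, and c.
a = 152; b = 40; c = 24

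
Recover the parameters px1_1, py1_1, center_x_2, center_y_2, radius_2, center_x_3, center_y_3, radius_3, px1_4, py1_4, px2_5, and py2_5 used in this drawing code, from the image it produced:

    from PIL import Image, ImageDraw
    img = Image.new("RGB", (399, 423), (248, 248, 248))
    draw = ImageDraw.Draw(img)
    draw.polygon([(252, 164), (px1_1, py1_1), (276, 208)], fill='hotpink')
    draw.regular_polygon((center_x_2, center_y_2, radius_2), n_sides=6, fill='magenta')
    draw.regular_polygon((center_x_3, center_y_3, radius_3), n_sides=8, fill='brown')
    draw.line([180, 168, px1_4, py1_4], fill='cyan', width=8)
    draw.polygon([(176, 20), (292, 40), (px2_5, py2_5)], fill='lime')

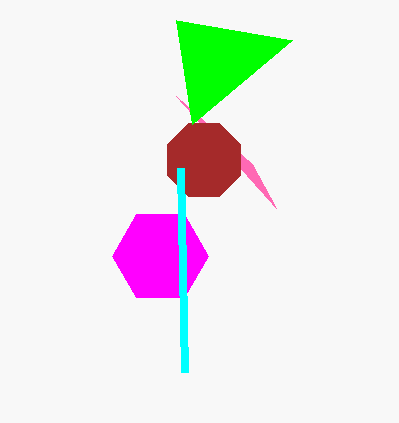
px1_1 = 176, py1_1 = 96, center_x_2 = 160, center_y_2 = 256, radius_2 = 48, center_x_3 = 204, center_y_3 = 160, radius_3 = 40, px1_4 = 184, py1_4 = 372, px2_5 = 192, py2_5 = 124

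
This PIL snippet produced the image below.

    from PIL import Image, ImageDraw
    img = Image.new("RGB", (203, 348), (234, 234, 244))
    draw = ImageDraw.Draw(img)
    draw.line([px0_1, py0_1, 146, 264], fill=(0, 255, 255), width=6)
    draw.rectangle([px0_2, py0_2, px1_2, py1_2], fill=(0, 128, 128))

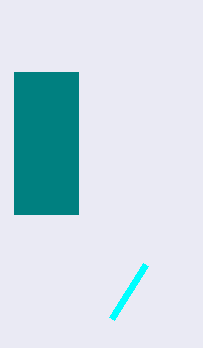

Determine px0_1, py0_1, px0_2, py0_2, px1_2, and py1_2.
px0_1 = 112
py0_1 = 318
px0_2 = 14
py0_2 = 72
px1_2 = 78
py1_2 = 214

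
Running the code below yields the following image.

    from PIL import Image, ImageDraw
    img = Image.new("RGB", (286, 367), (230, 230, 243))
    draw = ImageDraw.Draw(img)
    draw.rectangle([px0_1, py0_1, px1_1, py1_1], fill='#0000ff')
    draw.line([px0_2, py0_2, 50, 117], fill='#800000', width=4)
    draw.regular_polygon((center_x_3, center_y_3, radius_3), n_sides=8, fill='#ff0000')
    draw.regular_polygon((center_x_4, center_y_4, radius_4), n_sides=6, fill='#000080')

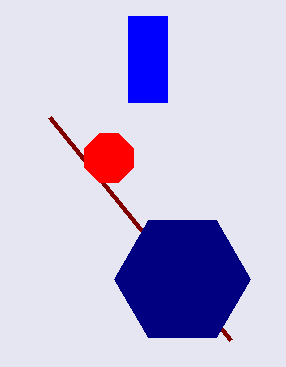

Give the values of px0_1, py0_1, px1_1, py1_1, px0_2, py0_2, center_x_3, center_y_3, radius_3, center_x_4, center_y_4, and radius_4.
px0_1 = 128
py0_1 = 16
px1_1 = 167
py1_1 = 102
px0_2 = 231
py0_2 = 340
center_x_3 = 109
center_y_3 = 158
radius_3 = 26
center_x_4 = 182
center_y_4 = 279
radius_4 = 68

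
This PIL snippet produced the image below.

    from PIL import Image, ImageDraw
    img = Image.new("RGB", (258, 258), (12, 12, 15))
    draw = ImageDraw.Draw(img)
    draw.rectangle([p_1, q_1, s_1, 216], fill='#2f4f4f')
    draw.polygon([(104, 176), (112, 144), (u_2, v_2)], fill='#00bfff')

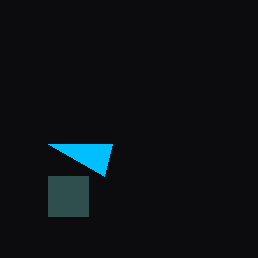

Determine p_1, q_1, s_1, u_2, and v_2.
p_1 = 48
q_1 = 176
s_1 = 88
u_2 = 48
v_2 = 144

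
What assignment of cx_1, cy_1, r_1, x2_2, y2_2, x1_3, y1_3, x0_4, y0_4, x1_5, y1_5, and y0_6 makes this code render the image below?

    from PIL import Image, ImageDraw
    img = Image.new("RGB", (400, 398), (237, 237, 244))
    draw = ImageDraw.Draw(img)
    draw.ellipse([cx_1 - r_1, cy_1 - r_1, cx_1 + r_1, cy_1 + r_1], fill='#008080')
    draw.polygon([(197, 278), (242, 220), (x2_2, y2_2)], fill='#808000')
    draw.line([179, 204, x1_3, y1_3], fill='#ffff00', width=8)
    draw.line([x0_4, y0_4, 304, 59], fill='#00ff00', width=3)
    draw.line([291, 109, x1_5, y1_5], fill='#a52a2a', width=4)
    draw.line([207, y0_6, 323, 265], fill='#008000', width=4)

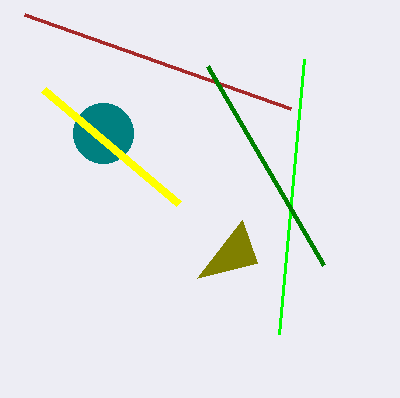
cx_1 = 103; cy_1 = 133; r_1 = 30; x2_2 = 257; y2_2 = 263; x1_3 = 44; y1_3 = 90; x0_4 = 279; y0_4 = 334; x1_5 = 25; y1_5 = 15; y0_6 = 66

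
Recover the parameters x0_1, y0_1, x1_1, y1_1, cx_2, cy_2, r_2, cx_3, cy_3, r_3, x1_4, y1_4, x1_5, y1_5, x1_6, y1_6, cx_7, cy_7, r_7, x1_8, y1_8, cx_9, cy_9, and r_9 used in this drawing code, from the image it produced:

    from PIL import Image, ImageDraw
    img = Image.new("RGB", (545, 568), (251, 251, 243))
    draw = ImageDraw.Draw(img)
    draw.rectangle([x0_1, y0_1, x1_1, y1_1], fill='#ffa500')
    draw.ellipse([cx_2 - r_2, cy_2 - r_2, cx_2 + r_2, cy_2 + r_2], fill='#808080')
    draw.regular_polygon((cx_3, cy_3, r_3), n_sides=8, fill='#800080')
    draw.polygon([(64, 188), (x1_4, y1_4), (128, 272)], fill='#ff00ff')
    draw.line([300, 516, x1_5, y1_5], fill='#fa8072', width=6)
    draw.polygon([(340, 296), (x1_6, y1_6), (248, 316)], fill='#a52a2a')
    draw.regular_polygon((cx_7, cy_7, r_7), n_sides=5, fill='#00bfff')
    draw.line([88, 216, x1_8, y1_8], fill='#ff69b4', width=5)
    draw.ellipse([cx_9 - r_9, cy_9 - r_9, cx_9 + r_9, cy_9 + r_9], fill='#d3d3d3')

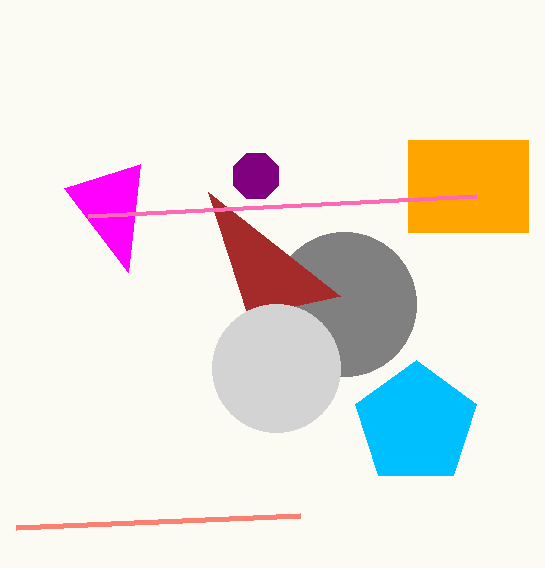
x0_1 = 408; y0_1 = 140; x1_1 = 528; y1_1 = 232; cx_2 = 344; cy_2 = 304; r_2 = 72; cx_3 = 256; cy_3 = 176; r_3 = 24; x1_4 = 140; y1_4 = 164; x1_5 = 16; y1_5 = 528; x1_6 = 208; y1_6 = 192; cx_7 = 416; cy_7 = 424; r_7 = 64; x1_8 = 476; y1_8 = 196; cx_9 = 276; cy_9 = 368; r_9 = 64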